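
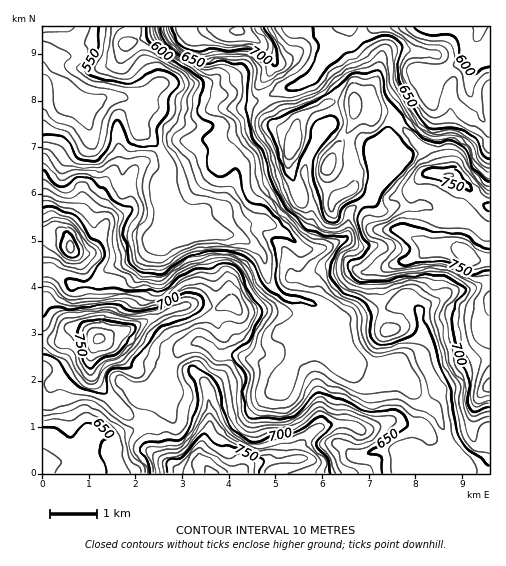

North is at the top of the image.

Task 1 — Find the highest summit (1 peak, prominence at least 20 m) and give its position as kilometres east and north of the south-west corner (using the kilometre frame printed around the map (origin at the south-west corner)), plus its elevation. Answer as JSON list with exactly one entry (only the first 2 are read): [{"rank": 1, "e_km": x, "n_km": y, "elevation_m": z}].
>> [{"rank": 1, "e_km": 1.21, "n_km": 2.89, "elevation_m": 782}]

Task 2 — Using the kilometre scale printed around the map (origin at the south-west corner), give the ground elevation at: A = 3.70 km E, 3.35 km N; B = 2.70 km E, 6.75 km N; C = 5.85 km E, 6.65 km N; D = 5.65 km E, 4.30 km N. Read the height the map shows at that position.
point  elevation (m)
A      685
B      555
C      705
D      625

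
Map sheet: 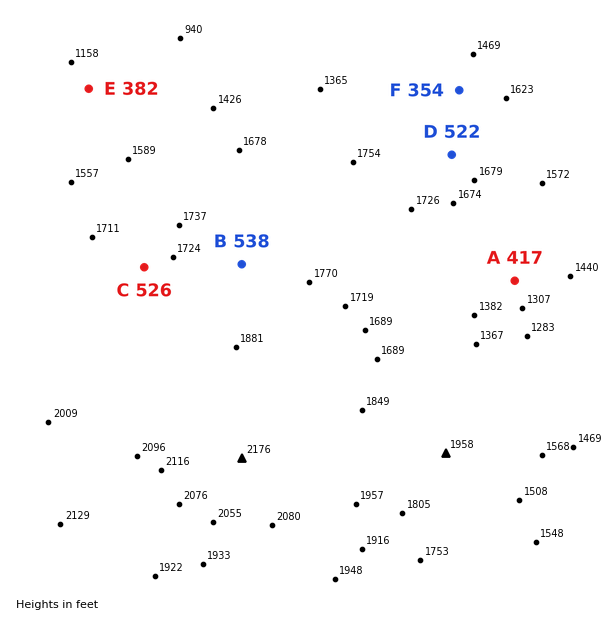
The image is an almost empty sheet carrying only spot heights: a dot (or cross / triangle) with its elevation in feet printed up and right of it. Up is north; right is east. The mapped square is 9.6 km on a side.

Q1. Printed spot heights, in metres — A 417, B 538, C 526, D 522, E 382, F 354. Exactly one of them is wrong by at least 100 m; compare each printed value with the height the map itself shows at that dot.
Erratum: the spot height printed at F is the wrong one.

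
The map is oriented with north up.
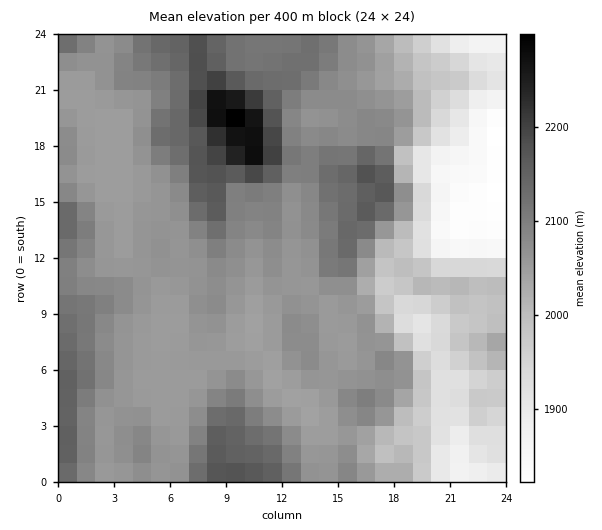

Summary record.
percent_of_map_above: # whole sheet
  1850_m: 96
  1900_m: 92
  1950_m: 86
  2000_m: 79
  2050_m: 68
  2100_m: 24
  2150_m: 8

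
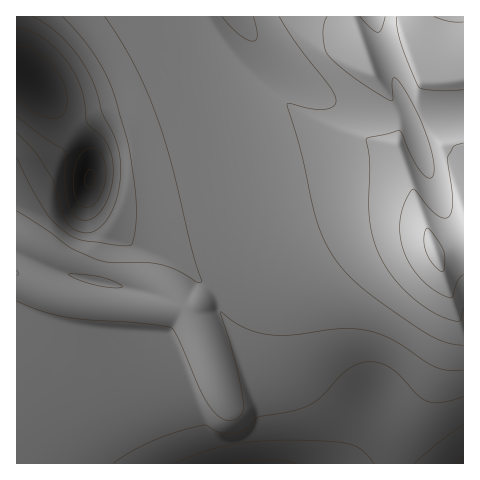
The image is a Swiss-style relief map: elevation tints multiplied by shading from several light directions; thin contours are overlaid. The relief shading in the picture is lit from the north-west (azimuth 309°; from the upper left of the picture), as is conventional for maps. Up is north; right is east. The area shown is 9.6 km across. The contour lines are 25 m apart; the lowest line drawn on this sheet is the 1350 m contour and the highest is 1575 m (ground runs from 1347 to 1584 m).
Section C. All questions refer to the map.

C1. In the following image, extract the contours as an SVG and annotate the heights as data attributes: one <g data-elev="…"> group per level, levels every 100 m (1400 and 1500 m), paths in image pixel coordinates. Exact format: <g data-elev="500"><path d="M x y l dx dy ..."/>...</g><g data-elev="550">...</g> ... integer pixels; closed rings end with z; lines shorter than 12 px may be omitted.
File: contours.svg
<g data-elev="1400"><path d="M230 463l35-3 16 1 15 2"/><path d="M17 28l12 3 13 7 13 10 11 12 9 14 6 14 3 13 3 22 16 15 6 10 4 18-1 20-6 17-10 13-6 3-6 1-6-1-4-5-5-8-3-13-2-42-21-14-26-21"/></g><g data-elev="1500"><path d="M279 17l19 29 32 41 6 11 0 5-2 3-9 3-12 0-22-5-4 0 14 48 15 65 13 32 9 14 12 14 34 28 49 32 15 6 15 2"/></g>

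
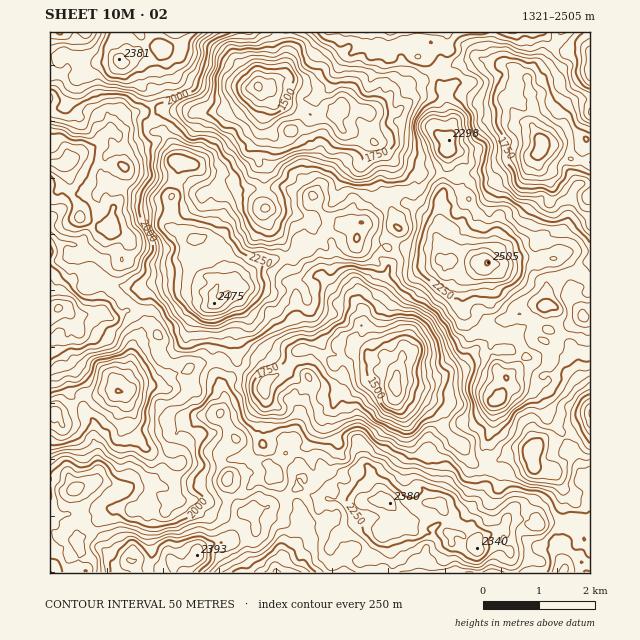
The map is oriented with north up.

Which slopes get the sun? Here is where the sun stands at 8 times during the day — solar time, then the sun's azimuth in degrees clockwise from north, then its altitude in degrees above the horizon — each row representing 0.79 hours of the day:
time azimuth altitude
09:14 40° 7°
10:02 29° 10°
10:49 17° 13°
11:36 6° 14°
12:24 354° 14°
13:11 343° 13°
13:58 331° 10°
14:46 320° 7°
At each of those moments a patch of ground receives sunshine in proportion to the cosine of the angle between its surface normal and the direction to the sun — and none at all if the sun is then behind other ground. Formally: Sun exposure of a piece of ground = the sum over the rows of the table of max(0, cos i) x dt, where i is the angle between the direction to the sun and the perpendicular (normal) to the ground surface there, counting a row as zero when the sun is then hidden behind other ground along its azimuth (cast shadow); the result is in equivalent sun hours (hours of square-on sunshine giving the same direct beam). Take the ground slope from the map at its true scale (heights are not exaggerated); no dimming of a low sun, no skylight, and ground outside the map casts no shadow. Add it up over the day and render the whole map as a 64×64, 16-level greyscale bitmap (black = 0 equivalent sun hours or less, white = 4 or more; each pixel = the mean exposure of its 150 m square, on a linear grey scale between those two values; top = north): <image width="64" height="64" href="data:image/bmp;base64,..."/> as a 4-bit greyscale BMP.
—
<image width="64" height="64" href="data:image/bmp;base64,Qk12CAAAAAAAAHYAAAAoAAAAQAAAAEAAAAABAAQAAAAAAAAIAAATCwAAEwsAABAAAAAAAAAAAAAAABEREQAiIiIAMzMzAERERABVVVUAZmZmAHd3dwCIiIgAmZmZAKqqqgC7u7sAzMzMAN3d3QDu7u4A////AGMzFUUgNUIhAAAAAAAAAAAAAAAAAAAAAAAAAAAAEhI3AhMjV2VVlWdBIgAAAAAAExMTURAAAAEQAAAAAjRkEEM0dzFoqaqJuXdRAAAAAAIEMiRCAAAAAAABEhFVQ0MREzNkesrM3c7d3aZDMRAAAUVkEAEAAAAAIzVlRWYQEiNFVBE4q7//////7bljIyAAM1UxASMhASIkSKhTQwAAEjNVQkq97/7f/u7buUNUECQ0V2IkdjRUInqonLZBMzI0RWVlY1i8qKu8y4d1ISM0QzECMxI0M1hRAlm5qFVnl3ZmQQE0RFI1U4qpd2V3ZDMyIxABAAAXhBE2eJy8lXyorMdBABABACJFRERDJauplyAjIzVDRXmXiIetp6zbmamoRkQhECMiJDEjEBEASbvJMUiXaKyZypaM7rvInN7/64UkeapTJZhlRlRVQxIzm7llR3aIdZyqmd/bzsuI3/7chBJWrsiKqImFWJdol2QzRUZ2aWNWirq97dyaqqdoiGVFZ7vd/LrLy7dmh1Wup4USiJZ53IaZze/sqoVkRWZCEBR63dut3LuphAAzE0RWZUJXh6qYre7LzHeYdiISMwAQA5v/7LuZq4UyEBV2UQOKd2ebuYaavd/qZolUMQEhABNDe67ciYZlUhEAFYhSJVNGZIy3NVrv7duYdBAyAAAAATeJd5m5Y1UyNEEBEkapd5q6mqub/Jq6vLlyAAIAEAAAJolBI1ZVRFUyQiAAKLy7vbpnaLzcuoh5ymUzEAAAAAE1diAAJENEM0ZWVEMmeKu6mGVpmrl3dFZ3eZUgAAAAEiRFAAAiIyI0Rnmtuqh2d1I1VUV3iGQiJFVVdjEAAAABMhEAAAAQASNndWacp2ZkIlZUVFaGQAABIjIiJGMQAAAAAAAAAAAAA1REM0R3ZRAmZVI0RXUgAAASMjRoeDIiEREAAAAAAAABERISM0MyABNlJGZUMQAAAAATRomVR0VCIQAAAAAAAAAQEhASIiEAABJnZjMQAAAAAAEkdkeEQiNBAAAAAAAAAAAAAAAAAQAAAVQgEQAAAAAAABFJrMgxERAAAAAAAAABIhAAAAABAAAAAAAAAAAAAAAAABO8lkZEIQAQAAAAAAIzIAAAAAAAAAAAAAAAAAAAAAAQASETmHQSEAEAAREAAjMyAAAAAAAAAAAAAAAAAAAAARAAEBRUESAAABIxEQABASIAAAAAAAAAAAAAAAAAAAABAAETNDETMAAAFDAAAAAAEQAAAAAQABAAAAAAAAAAAAEQACM1U4hTACAmQidBAAERAAAAABEBAAEAAAAAAAAAAAAAACNIl2VWh3rcp3UAABATMhAAAAIRARAAAAAAAAABAAAAADQSE5vu7cu4MQABETNGUREAETI0EAAAAAAAAAAAAAAAAAAlm4q4eWETQhNFVoZnQjNlMlMQAAAAAAAAAAAAAAAAAFVUepQyZ5l2VVVlR3V5h1MRIQAAAAABEAAAEAAAACEAJ3eKlkR4q5ZDRVm8uphUIQAAAAAAACNREREyEAEjMAABNpmpmGR2dVUzWKqZvKIRAAAAAAARBGVSIjQzRlUyEAA3JFV3hDWIdnRDJHjMrKdSAAAAABACVkeIeKvMl2dnYyKEE1moRVVCIxASWa7//HMyIhITIkRmVniL7qdnicuYiKvbaJp0IhEVVUeZqc3aeIcxNEM1i5dmiavO3cuGWbu7qr62VDEBETaczLiZqpd5h1ITUhR1eHhUabu6u6mZibs0aIMhMyNYqt3auniYeJl1RXZmZCE0iIyom8vKvP/qloMQMhIyNGZHnNyZqGWHYxF8y923ECaZl5l5mGjM7ru7qUASIEVkMyV4eKlkEBNDEUi6i6YiSYVWdXve3buZrJlnQjMgFWeGVWM2d2IAEyVEVompdEZ3iWZXeLzf/qy3UyZlVSM5qrvIEANWV2ZEitxlrv2YiYaKuph4msze/KghVDVUREWKh0EAAjNqqcuGq8rf/9zclnmnV3VmaJq4ustTIiMxESQzIQA1WKi5iJu97MvN3KqFMyASRmmFaHRb7hAAABAABGUjZ2aYmmas3M/+llnMl2RCAAJDZ3VVVml1AAAAAAACau3e2auqibzv/s7bicuHdTIRFEM0QhIkYRAAAAAAAAFqz/7ciYaZmaqrmcyniIdkI1R5mGYyEAAjIgAAAAAAAAXMzcu5iHZCFomXd2IiNFMSZ0e9p2QgAAIyAAAAAAADVol3m6lmZ1VUeYQSIRIUVDaaeJqXUwAAARAAAAAAAAE2ZVZ4eHdEaJZUQREQAkV6zNp2VVMQAAABECEAAAAAAAABATREQyEUUxAAAAAAI3vv7ut1YgAAARAkQgAAAAAAAAAAAjMQAAARAAAAAAAAGMyct0RBAAABASQQAAAAAAAAAAATEAAAAAMyAAAAAAACRFVTIhAAAAAAAAEAAAAAAAAAEjIAAAAAABEQAAAAABFFVSESAAAAARIAATIQAAAAAAEiMQAAAAAAAAAAAAAAAAWrnKcQAAAAAyEiQzAhAAEAAAIgAAAAAAAAAQAAAAAAA0aYQQAAAAAEVTIlZVREEUdBEjEAAAAAABAAAAAAEQASESEAAAAAAABFdouYarh2U1M0IAAAAAAAEAASASEhNmQiEAAAAAAANEXf3NmImXMQAjIAAAAAAAAAAAAQAQAlQhMQAAAAAAJ2asyayYVDFAAAAAAAAAAQAAAAAAAAAAAAEgAAAAAABZqa"/>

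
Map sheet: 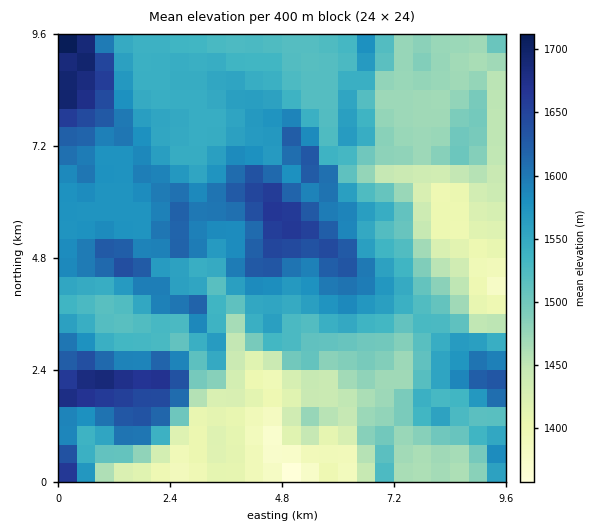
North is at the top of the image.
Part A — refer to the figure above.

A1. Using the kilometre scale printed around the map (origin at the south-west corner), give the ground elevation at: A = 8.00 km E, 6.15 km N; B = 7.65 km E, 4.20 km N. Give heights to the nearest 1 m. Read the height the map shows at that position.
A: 1407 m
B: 1526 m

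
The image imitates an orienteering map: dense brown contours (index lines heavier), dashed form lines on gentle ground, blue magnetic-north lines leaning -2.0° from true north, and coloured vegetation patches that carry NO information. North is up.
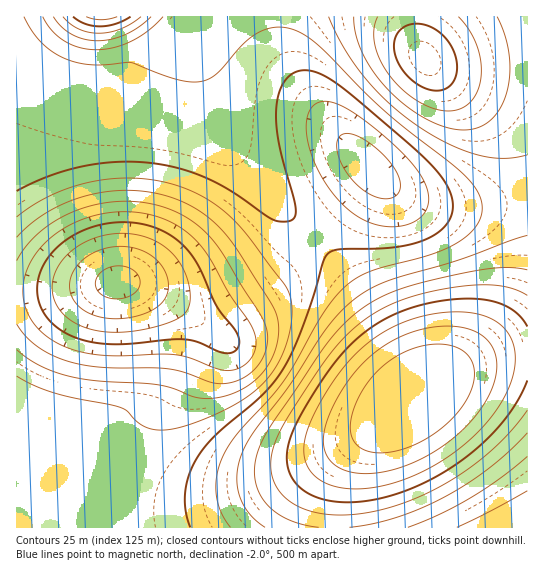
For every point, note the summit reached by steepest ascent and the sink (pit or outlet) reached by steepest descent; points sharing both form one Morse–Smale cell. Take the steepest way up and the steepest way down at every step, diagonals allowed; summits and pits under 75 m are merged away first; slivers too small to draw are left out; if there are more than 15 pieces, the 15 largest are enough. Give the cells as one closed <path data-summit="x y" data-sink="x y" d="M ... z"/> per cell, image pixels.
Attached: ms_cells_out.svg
<path data-summit="422 391" data-sink="118 282" d="M371 169l-3 10-16 20-75 77-66 45-6 0-8-4-44-26-24-8-19 0-40 6-54 4 1 235 511-1 0-325-13-1-40 6-33 0-16-3-29-12z"/><path data-summit="102 17" data-sink="118 282" d="M273 16l-257 1 1 275 40-1 53-8 19 0 24 8 44 26 8 4 6 0 66-45 75-77 16-20 3-10-44-48-35-47-15-31z"/><path data-summit="425 59" data-sink="118 282" d="M527 16l-253 0-1 11 7 24 27 44 37 46 41 42 18 13 18 7 21 4 33 0 53-6z"/>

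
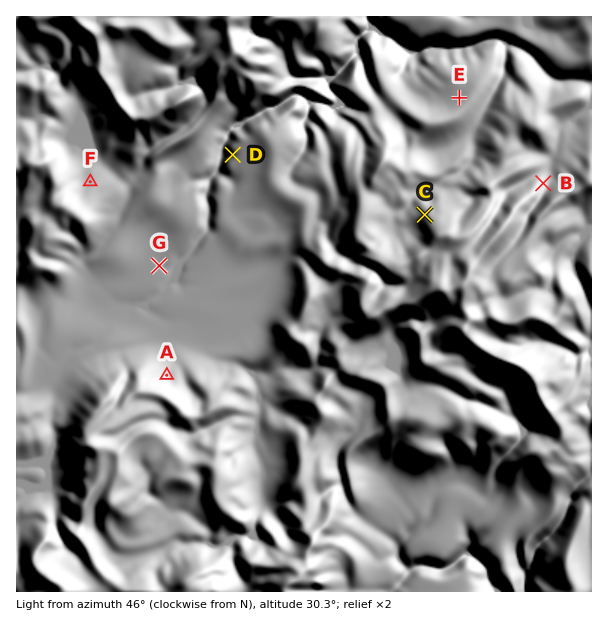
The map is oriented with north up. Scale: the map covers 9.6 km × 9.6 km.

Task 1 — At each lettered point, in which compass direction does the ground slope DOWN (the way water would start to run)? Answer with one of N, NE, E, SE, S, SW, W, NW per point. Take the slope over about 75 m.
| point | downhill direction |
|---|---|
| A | NE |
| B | NE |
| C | NW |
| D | W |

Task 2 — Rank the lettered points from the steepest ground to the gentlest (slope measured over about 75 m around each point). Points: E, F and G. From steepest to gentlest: E F G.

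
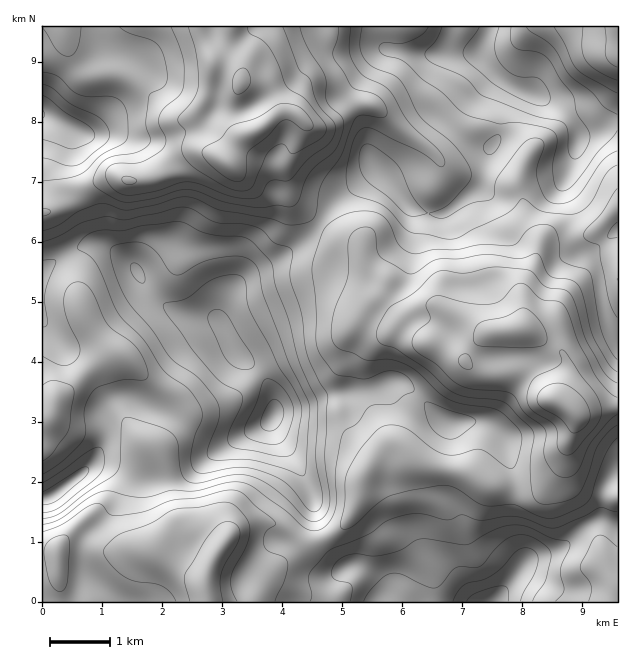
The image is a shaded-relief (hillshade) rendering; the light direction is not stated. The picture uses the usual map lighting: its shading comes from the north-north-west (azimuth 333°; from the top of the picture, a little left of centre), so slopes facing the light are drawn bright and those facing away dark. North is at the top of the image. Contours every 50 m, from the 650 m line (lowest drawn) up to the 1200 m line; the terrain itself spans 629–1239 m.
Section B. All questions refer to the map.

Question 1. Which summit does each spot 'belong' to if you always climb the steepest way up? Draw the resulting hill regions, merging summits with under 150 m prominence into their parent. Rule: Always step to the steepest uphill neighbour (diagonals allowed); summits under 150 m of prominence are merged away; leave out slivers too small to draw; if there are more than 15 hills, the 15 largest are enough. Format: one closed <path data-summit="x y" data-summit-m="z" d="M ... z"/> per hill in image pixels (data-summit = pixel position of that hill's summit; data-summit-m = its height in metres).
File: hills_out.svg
<path data-summit="557 402" data-summit-m="1239" d="M514 86l-12 19-2 27-11 18-6 33-7 8-33 23-24-2-7-3-25-31-10-8-40 30-22 29-17 16-21 15-29 14-22 23-6 12-2 11-4-19-6-13-19-29-11-8-8 0-9 5-24 16-3-7-18-14-16-7-8 0-18 6-27 16-5 5 0 227 13-4 39-30 19 2 30 13 18 0 26-7 45-30 28-14 11-9 7 17 16 21 14 26 6 16 4 29 9 19 16 19 16 2 12 6 10 8 3 10-5 10 238 0 1-479-13 2-10 6-12 3-5 4-5-15-11-13-14-9z"/><path data-summit="229 163" data-summit-m="1193" d="M380 26l-337 0-1 244 23-16 27-10 8 0 16 7 11 7 10 14 24-16 9-5 8 0 11 8 19 29 6 13 4 19 2-11 6-12 22-23 29-14 21-15 17-16 22-29 40-30 10 8 15 21 13 11 12 4 16 0 11-6 13-12 9-5 7-8 6-33 11-18 1-23 12-22-13-9-12-12-9-13-33-1-10 2-12 0-35-4-7-8z"/><path data-summit="206 591" data-summit-m="1145" d="M271 419l-11 9-28 14-45 30-26 7-18 0-30-13-19-2-39 30-12 4-1 103 335 1 7-10-3-10-10-8-12-6-16-2-16-19-9-19-4-29-6-16-14-26-16-21z"/><path data-summit="617 27" data-summit-m="972" d="M617 26l-127 0-8 19-2 10 20 23 18 11 12 3 18 9 14 9 11 13 5 15 5-4 35-13z"/>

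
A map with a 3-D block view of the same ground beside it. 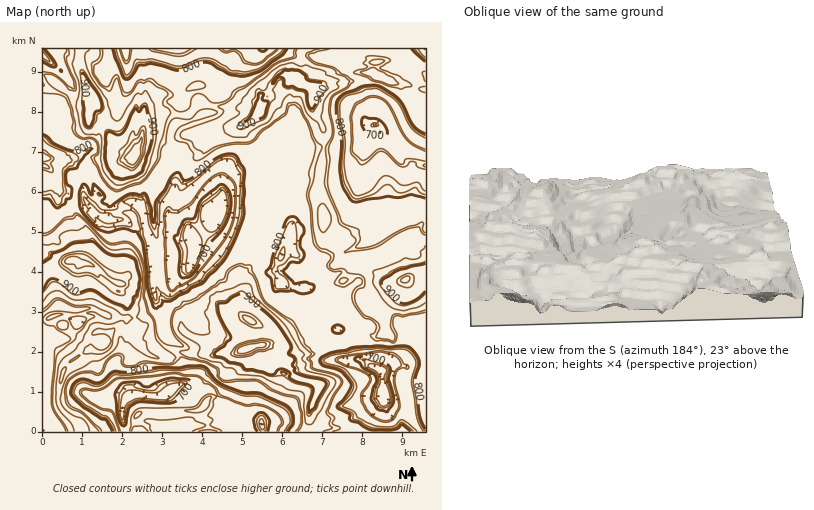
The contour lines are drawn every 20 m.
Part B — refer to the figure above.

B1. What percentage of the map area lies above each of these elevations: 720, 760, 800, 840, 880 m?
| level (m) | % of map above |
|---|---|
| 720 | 88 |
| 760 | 77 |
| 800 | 69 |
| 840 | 34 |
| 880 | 11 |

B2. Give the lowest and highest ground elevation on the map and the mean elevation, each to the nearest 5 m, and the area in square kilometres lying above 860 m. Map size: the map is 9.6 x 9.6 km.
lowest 650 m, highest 965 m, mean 810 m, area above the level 18.4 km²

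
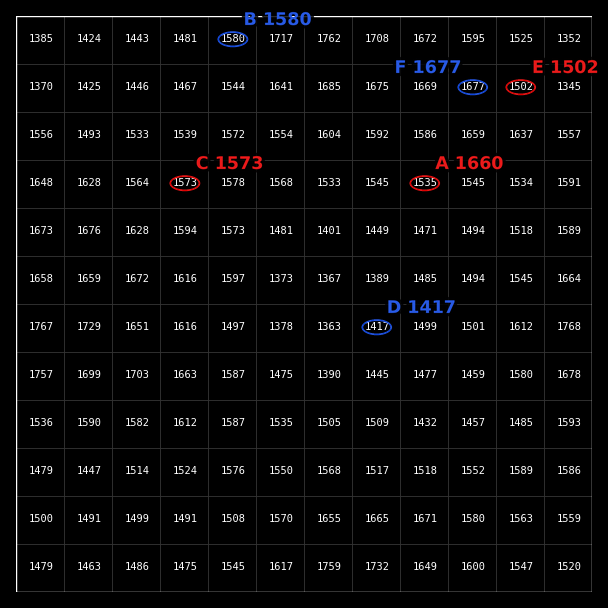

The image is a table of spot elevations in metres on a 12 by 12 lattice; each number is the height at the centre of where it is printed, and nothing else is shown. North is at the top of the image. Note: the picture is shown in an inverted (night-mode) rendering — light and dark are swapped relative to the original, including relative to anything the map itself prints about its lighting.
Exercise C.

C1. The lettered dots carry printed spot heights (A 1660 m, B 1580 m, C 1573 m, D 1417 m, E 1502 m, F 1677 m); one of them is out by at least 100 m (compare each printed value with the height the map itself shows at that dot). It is A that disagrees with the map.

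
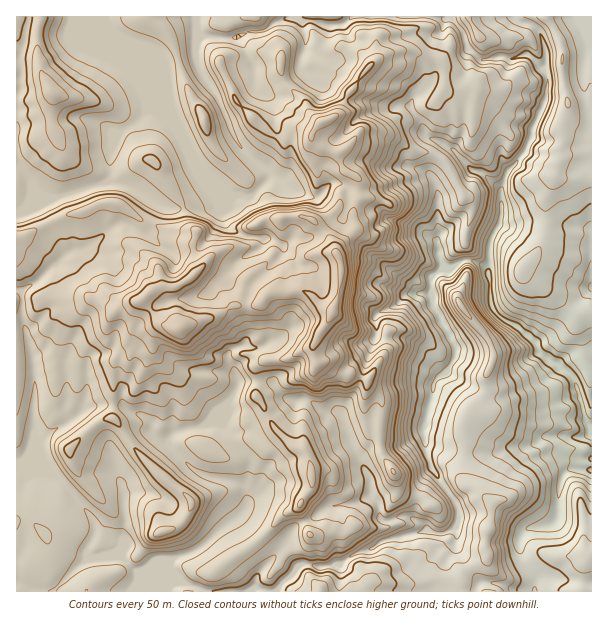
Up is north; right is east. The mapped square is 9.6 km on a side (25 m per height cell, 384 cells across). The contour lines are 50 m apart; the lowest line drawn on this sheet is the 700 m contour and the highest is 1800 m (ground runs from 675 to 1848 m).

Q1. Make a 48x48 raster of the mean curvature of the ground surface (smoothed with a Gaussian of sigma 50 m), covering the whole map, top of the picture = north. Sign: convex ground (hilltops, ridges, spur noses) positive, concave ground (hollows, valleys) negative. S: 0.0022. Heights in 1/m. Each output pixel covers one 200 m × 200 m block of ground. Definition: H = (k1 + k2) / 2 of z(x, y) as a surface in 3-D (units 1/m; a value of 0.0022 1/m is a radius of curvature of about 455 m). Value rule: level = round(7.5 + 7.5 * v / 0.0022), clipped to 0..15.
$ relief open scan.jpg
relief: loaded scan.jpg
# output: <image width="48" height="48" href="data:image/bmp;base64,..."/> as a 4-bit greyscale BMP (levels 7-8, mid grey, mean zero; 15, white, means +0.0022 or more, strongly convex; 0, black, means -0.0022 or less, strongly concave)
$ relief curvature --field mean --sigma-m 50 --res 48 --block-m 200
<image width="48" height="48" href="data:image/bmp;base64,Qk32BAAAAAAAAHYAAAAoAAAAMAAAADAAAAABAAQAAAAAAIAEAAATCwAAEwsAABAAAAAAAAAAAAAAABEREQAiIiIAMzMzAERERABVVVUAZmZmAHd3dwCIiIgAmZmZAKqqqgC7u7sAzMzMAN3d3QDu7u4A////AGZ1ipdmd3cxQ1JESa95mYiId3lFVmaImHiISKvHZ3W82qduQuaFmqd3iJpbyGZVeHiJdFVnhFaZm5hXsBEAyrl3d4eedGiZm3iIhYd1hUMjeKuGib15AHmqmUaug3u6mneIiGhTr9p0R3i3NvucpwAGdUacYmh1iYiIiVZ2e862VWaNQamY/a20Gga/gyMzaoiIhkqVmmbnVlZp7SNpmEUVvzN6hmdym3h4cqxlmEX7d3VmX6M2RU+o7QiqzplyyXh4KdhlVI64mXZlZ/eJknmXsGypm7ph53dzfXZVa/hDNGdmV+fHcn/UQNqHd6qSpXdk6WZVvoUnmad3adm3Q7+oC6h3iHiGRXdK6HZK91OLqXamedZXRvZ3KXhlZnhni5ZL23NudEi6h3l3urZkaNZEOJmHZ2WHZ6RzXLW5RnVVdnZ8iKZ0eehSOamImHeHs6SYQ67mVXeXd3eaeKVkmMlVOKqJmXeIdKSYhTVUWJeXVljIZFMyp7t2F5uYqXd5l6OZd2l6iWiWdj62MUk1TKuHKImImIiZGqOZd1l2p1qKuRZiq+qef3VVNmWqiXacDaOYd2mIp6dUVSyVJPyIm7dVc0mvdZpgXKOYZ1iZelN5gqnd56rKcfpVbBVetTMFqoR4aHhoaTrHY0RESvlVEK2UjARfzKGrd2aXdYtJeL+5aXSFRJ911HqslRbvlQV4qDeYhmxYS7zc2HZXcjvekK3IgG33AHeHqTx4iWqpl2pnmrrYRIr5QQK3Ir9wWoiYmjyYe6md6EMTSJbZqMbaTPUkBvpAmqmpeDOXeItFjM+kVoZ6i4StUUZJHq+ArKmXY6hHdndFiHP8Vopnh2WfZKR2Ax9wnah4hZl0eHdnboCOpUenhnWudgm50iAgq6mHloeHZnd4piWV3chbKav7Ut/oUe/AqZqIhbl3eGaZZXioWFIDdjW4jbQzM49gl4mYhny4eHZVirv/Up/alatEyIchcz6UBWmWZTN83Jd8xyNSNCbP//iXpyqXdafICIiHh3dTWd76M1mHZ2NEIzG4qs/KY63YCXmHhodmQiRDRqp2d3dnUmN1iXR5U6zoDJiYh3Z4h3Z3eahnZpt1VJpK64mGJ/ViLMq5iViKqoZ5q6Zmarc2ZMaJdCEkTNBNUIqZZmiZqGZpu4Zly1Nml6q7eJds3AjJWQmZh2qJmGZoeHZY1ieJl+hKyJmmMFuXbwWJd0iaqGZmd3ZOo0rIh8lx67tSWpe3iiPahliIMzaHZ3VfkG+1hq/7JVakmpenibCrpleZibuXd3WvUflVeLOrdCIouIeXiJE9tUfNu6h3d3X3CdNVbHEumJlkioeYmHcOhjjZd3d3d2jCLmZ3tTZG5nd2aXe4irwPVzu4ZnZ3d2pwvFZpsoh0r4mmaJi8muEfVzylVmd3d2xE65WK04d1bNiHmpUAABYvZjyEV3d3dotGqWmqx2mqhoiqeNDdzIo/Zmp0d3d2eLlVRBEbuKl22+qHZND6m8CrZni3Z3eJqodWqruwIjAwQUI2gQyFYjjVVw=="/>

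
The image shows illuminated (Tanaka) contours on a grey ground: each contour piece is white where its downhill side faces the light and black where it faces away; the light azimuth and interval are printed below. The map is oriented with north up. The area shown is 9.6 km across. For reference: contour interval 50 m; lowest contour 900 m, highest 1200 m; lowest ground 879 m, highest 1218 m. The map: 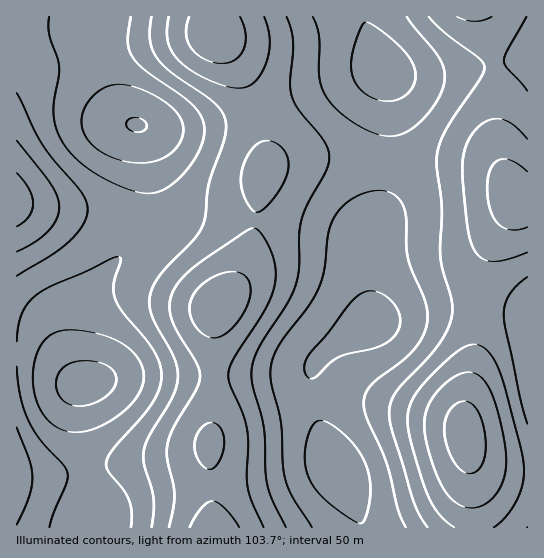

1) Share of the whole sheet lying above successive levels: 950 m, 93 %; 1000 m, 79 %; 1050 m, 58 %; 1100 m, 34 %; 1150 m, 10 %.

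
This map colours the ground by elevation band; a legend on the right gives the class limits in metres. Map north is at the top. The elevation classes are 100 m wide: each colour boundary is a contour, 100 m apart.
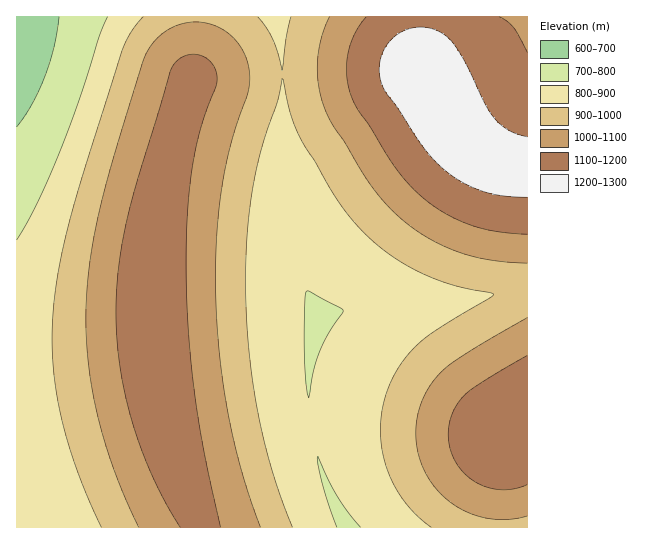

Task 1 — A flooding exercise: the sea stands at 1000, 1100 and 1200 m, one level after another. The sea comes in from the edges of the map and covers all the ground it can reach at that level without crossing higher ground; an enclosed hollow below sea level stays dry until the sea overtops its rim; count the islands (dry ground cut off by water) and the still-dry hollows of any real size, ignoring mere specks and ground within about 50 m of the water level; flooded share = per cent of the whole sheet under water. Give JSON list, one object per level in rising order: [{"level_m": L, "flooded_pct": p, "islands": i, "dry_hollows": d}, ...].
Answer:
[{"level_m": 1000, "flooded_pct": 54, "islands": 0, "dry_hollows": 0}, {"level_m": 1100, "flooded_pct": 74, "islands": 0, "dry_hollows": 0}, {"level_m": 1200, "flooded_pct": 95, "islands": 0, "dry_hollows": 0}]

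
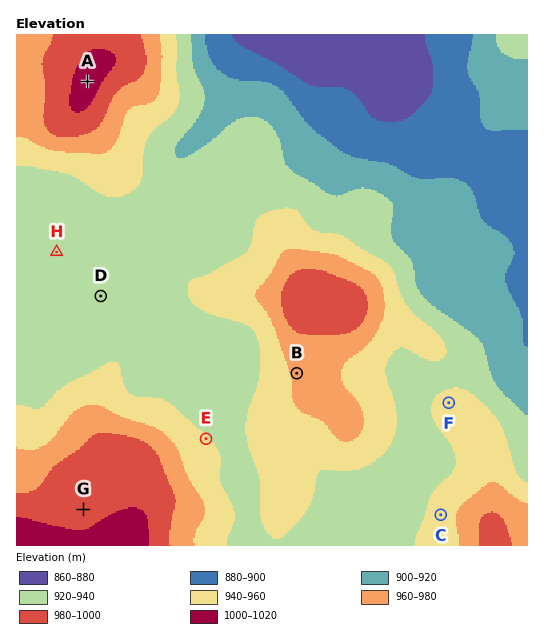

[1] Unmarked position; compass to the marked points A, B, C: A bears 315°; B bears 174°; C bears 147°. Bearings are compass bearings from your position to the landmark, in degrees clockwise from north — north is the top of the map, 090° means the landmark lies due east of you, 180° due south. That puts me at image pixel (287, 280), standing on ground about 980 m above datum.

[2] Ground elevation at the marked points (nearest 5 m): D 935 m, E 940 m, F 945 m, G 1000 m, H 935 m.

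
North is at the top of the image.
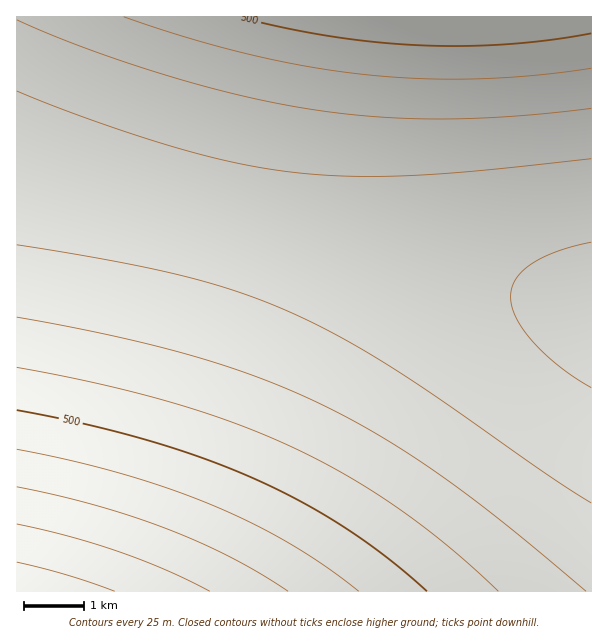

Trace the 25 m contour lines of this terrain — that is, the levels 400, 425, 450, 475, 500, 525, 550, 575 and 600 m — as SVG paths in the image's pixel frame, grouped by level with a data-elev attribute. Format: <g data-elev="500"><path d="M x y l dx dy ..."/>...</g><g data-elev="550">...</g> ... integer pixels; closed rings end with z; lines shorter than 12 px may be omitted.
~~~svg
<g data-elev="400"><path d="M591 388l-31-21-27-25-17-24-4-10-1-11 1-9 4-9 6-7 9-8 26-12 34-10"/></g><g data-elev="425"><path d="M591 503l-42-27-106-75-50-33-52-31-48-24-54-21-57-16-71-15-94-16"/><path d="M17 91l73 29 83 27 63 16 55 9 57 4 63 0 71-6 109-11"/></g><g data-elev="450"><path d="M586 591l-81-67-64-48-60-39-60-33-63-27-67-22-80-20-94-18"/><path d="M17 20l67 28 81 27 75 20 71 14 64 8 66 2 72-3 78-8"/></g><g data-elev="475"><path d="M498 591l-48-43-51-39-52-33-56-29-58-25-63-20-74-19-79-16"/><path d="M124 17l61 20 61 17 59 12 57 8 55 4 57 1 59-3 58-8"/></g><g data-elev="500"><path d="M427 591l-40-33-42-30-45-27-48-23-51-20-57-19-61-16-66-13"/><path d="M238 17l46 11 45 8 45 6 43 3 45 1 44-2 43-4 42-7"/></g><g data-elev="525"><path d="M359 591l-33-24-36-23-38-21-40-18-44-17-48-15-51-13-52-11"/></g><g data-elev="550"><path d="M288 591l-57-33-64-29-72-24-78-18"/></g><g data-elev="575"><path d="M210 591l-43-21-47-18-51-16-52-12"/></g><g data-elev="600"><path d="M115 591l-49-16-49-13"/></g>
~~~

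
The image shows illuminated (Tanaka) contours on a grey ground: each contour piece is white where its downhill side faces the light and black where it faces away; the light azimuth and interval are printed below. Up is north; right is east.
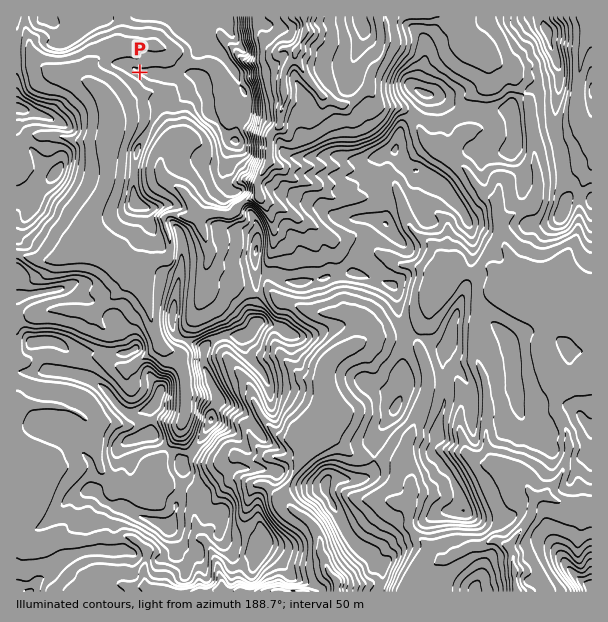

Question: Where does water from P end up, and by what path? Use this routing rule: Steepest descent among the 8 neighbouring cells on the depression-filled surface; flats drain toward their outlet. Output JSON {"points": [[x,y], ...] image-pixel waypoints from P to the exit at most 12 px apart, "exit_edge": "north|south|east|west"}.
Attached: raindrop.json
{"points": [[140, 72], [128, 84], [116, 96], [108, 107], [108, 119], [108, 131], [108, 143], [108, 155], [108, 167], [108, 179], [104, 191], [96, 203], [90, 215], [87, 227], [93, 237], [105, 249], [117, 261], [129, 263], [141, 261], [153, 257], [165, 257], [170, 245], [168, 233], [164, 221], [173, 215], [185, 216], [197, 213], [209, 213], [221, 213], [233, 210], [245, 201], [257, 198], [258, 188], [261, 176], [267, 164], [269, 152], [270, 140], [276, 128], [281, 116], [284, 104], [284, 92], [284, 80], [287, 68], [296, 56], [300, 44], [305, 32], [305, 20], [305, 17]], "exit_edge": "north"}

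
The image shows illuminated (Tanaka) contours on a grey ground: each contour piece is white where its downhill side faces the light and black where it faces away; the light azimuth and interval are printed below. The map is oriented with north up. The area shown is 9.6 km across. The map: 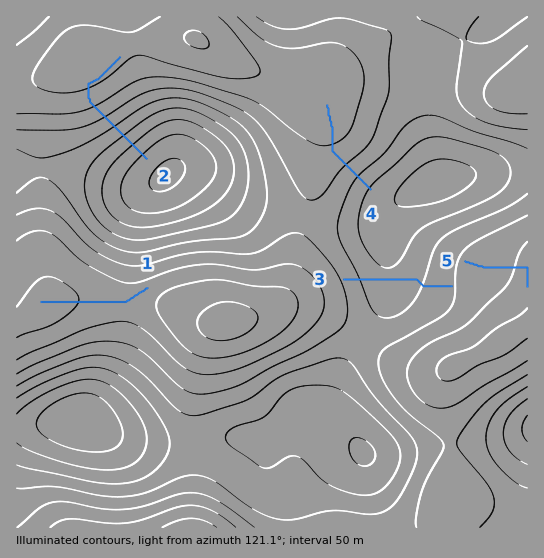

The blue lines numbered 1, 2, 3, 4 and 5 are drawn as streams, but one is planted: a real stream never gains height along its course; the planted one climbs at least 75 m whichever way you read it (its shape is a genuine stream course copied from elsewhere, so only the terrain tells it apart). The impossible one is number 3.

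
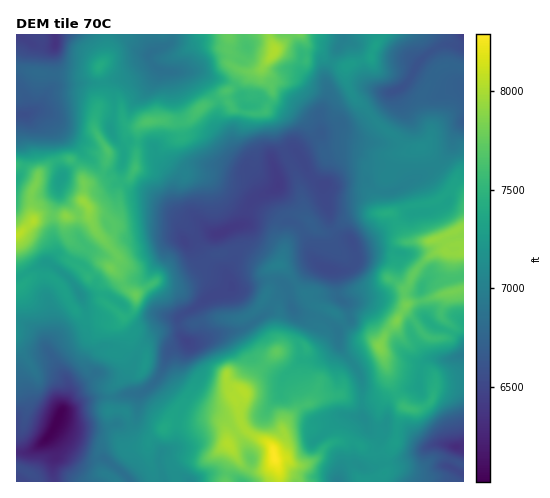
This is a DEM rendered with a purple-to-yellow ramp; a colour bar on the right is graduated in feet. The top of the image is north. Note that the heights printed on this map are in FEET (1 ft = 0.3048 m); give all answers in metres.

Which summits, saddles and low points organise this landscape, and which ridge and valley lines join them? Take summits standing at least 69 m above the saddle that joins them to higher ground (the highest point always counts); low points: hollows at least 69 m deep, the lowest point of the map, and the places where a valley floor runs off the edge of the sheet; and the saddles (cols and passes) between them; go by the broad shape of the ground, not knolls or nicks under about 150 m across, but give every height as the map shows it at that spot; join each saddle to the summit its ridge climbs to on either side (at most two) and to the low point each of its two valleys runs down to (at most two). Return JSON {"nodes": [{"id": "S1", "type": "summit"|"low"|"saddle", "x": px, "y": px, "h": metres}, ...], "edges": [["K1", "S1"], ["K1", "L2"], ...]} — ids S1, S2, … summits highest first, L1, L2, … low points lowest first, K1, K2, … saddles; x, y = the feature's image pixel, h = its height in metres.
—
{"nodes": [
{"id": "S1", "type": "summit", "x": 274, "y": 458, "h": 2526},
{"id": "S2", "type": "summit", "x": 17, "y": 235, "h": 2457},
{"id": "S3", "type": "summit", "x": 274, "y": 51, "h": 2444},
{"id": "S4", "type": "summit", "x": 463, "y": 253, "h": 2418},
{"id": "L1", "type": "low", "x": 57, "y": 420, "h": 1834},
{"id": "L2", "type": "low", "x": 456, "y": 448, "h": 1921},
{"id": "L3", "type": "low", "x": 55, "y": 43, "h": 1937},
{"id": "L4", "type": "low", "x": 220, "y": 233, "h": 1948},
{"id": "L5", "type": "low", "x": 463, "y": 35, "h": 1962},
{"id": "L6", "type": "low", "x": 148, "y": 54, "h": 2087},
{"id": "K1", "type": "saddle", "x": 242, "y": 98, "h": 2283},
{"id": "K2", "type": "saddle", "x": 24, "y": 166, "h": 2277},
{"id": "K3", "type": "saddle", "x": 57, "y": 161, "h": 2271},
{"id": "K4", "type": "saddle", "x": 137, "y": 142, "h": 2263},
{"id": "K5", "type": "saddle", "x": 378, "y": 453, "h": 2197},
{"id": "K6", "type": "saddle", "x": 362, "y": 401, "h": 2187},
{"id": "K7", "type": "saddle", "x": 374, "y": 117, "h": 2151},
{"id": "K8", "type": "saddle", "x": 110, "y": 397, "h": 2119}],
"edges": [["K1", "S3"], ["K1", "L4"], ["K1", "L6"], ["K2", "S2"], ["K2", "L1"], ["K2", "L3"], ["K3", "S2"], ["K3", "L1"], ["K3", "L3"], ["K4", "S2"], ["K4", "S3"], ["K4", "L3"], ["K4", "L4"], ["K5", "S1"], ["K5", "S4"], ["K5", "L1"], ["K5", "L2"], ["K6", "S1"], ["K6", "S4"], ["K6", "L1"], ["K6", "L4"], ["K7", "S3"], ["K7", "L4"], ["K7", "L5"], ["K8", "S1"], ["K8", "S2"], ["K8", "L1"], ["K8", "L4"]]}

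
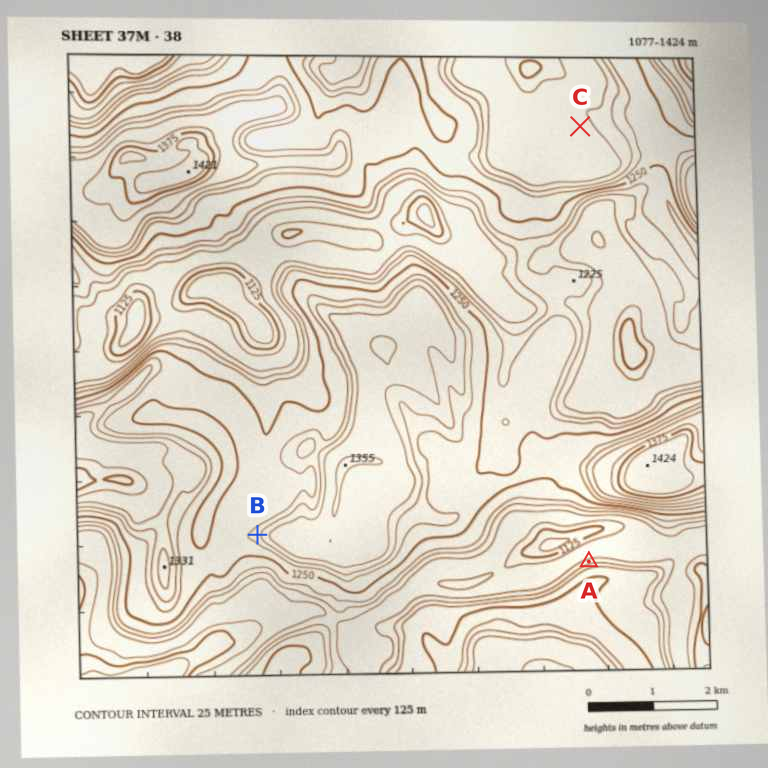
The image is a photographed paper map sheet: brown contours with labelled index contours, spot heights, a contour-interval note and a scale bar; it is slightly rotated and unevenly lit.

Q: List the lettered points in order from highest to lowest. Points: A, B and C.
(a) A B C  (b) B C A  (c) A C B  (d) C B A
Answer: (d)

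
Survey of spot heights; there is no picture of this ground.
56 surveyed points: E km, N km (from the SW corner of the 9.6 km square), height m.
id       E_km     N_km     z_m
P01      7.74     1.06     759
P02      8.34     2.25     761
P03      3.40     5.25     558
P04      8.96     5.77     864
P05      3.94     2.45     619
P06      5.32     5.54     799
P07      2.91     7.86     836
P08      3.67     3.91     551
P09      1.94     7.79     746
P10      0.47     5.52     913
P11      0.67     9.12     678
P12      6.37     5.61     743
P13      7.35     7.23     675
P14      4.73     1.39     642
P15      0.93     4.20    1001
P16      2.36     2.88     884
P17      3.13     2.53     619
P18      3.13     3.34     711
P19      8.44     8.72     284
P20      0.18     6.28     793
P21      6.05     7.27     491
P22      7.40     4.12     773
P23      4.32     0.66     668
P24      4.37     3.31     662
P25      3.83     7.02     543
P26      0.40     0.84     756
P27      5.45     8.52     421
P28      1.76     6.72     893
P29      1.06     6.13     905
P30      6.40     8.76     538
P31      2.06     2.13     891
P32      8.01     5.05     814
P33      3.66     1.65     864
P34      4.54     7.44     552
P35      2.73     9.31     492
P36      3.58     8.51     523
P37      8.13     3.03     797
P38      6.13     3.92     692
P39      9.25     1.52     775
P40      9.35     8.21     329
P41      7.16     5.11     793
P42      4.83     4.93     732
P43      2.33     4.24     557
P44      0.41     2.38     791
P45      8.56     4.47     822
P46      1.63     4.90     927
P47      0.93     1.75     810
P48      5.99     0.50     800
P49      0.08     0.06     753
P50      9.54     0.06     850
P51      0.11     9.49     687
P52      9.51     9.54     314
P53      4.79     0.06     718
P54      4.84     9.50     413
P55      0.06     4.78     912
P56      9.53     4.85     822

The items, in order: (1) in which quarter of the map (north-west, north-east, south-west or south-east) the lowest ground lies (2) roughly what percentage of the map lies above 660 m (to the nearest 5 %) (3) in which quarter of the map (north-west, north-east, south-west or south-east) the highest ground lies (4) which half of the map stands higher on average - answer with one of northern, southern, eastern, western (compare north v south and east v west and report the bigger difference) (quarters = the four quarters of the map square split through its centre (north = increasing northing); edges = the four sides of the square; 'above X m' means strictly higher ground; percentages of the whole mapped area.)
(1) The lowest ground is in the north-east quarter.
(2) Ground above 660 m makes up about 65 % of the sheet.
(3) Look to the south-west quarter for the highest ground.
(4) The southern half stands higher on average than the northern half.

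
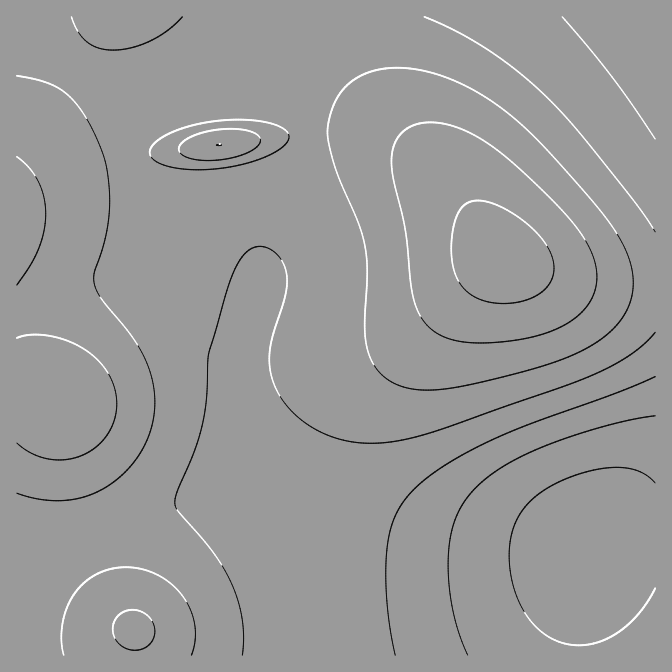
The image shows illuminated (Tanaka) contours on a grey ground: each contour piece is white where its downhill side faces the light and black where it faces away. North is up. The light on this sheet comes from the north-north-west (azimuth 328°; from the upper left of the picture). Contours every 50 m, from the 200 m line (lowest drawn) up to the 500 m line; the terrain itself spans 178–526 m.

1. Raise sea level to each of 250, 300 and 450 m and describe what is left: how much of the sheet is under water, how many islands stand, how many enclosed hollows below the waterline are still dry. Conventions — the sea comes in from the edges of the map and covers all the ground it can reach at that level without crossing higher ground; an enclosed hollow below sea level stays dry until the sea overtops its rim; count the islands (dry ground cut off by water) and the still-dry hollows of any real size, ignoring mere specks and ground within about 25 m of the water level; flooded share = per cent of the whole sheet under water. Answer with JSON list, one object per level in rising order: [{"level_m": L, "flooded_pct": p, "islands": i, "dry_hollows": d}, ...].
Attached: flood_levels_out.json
[{"level_m": 250, "flooded_pct": 10, "islands": 0, "dry_hollows": 0}, {"level_m": 300, "flooded_pct": 16, "islands": 0, "dry_hollows": 0}, {"level_m": 450, "flooded_pct": 88, "islands": 2, "dry_hollows": 0}]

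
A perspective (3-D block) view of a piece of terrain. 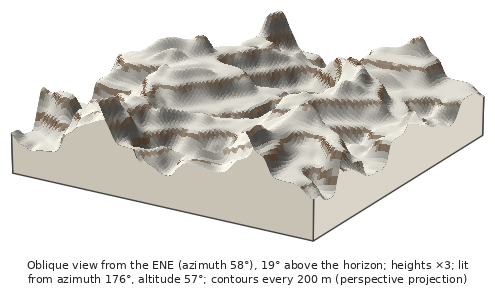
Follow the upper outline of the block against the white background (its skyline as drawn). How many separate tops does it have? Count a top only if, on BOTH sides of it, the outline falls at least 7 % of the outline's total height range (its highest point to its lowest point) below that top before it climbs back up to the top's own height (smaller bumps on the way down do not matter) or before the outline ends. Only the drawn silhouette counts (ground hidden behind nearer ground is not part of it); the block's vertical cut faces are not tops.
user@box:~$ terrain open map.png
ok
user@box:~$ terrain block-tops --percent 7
4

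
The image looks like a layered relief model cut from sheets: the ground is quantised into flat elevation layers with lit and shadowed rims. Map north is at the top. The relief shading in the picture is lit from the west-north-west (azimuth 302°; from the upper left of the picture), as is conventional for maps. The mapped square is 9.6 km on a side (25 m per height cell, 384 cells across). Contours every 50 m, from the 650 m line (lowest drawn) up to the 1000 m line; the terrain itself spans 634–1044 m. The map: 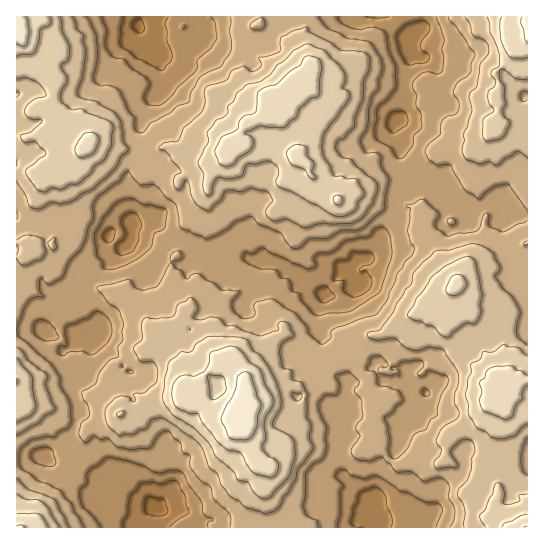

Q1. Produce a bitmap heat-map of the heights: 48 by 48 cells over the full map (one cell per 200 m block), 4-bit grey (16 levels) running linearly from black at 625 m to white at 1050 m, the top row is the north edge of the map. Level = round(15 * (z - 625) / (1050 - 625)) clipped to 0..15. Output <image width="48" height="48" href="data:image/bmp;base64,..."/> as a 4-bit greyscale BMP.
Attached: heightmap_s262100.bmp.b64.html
<image width="48" height="48" href="data:image/bmp;base64,Qk32BAAAAAAAAHYAAAAoAAAAMAAAADAAAAABAAQAAAAAAIAEAAATCwAAEwsAABAAAAAAAAAAAAAAABEREQAiIiIAMzMzAERERABVVVUAZmZmAHd3dwCIiIgAmZmZAKqqqgC7u7sAzMzMAN3d3QDu7u4A////ANzKh2VDIhIjRFV4iHd3ZUMiIzM0Z5qrzbu5hlRDMhESNFZ4iId2ZkMiIzM0V5qqq6qYdURDMhESNWeImZd2VUMiI0RFaJmqqph3ZUQzMiIjRmiZqph2VUQyNFVVaJmqmYdlVUQzMzMzVnmau7l2VURERVZmZ4mamWZVVVQzREVFZ4mrzLqGVUVVVmd4iImZmGREVVVEVVZWaJq8zLqXZVZmZneIiImZmGVFVmVWZmVWeKvMy7qYdmZ3dmd4iIiZmHZmZmZoh3Znir3e27qYdlZndlZ4mImqqZh3ZmeJmId5q83u25mYdlZnZVZniZqruqmIdmeKmYiavN3u26mIZVVnZVVmeKu8u7qYdmeJmIm8zM3u7KmIZVVndmVWeKvMy7qXZmd4iIm93Lze3KiIdmZ3dmVGeKvMy7qHZmZ3d4m8zLve26iHd2Z3ZmVVaKvMzLmHZlZ3Z3iru8zdy5h3dmZmZmZmeKvMy6h2VVVmeIiqu83cuod3d3dmZmZneZq7u4dlRERWeJiaq7zLqYd3Z3d3d3h3iZmqqnVURDNGeJmZmqq6mIh3ZneIiImZmZmZmGVERDNFeJmYiZmYiIh2ZneIiZqqqZmZh2VFVURGeIiIiIh2d4h1VVZneZqquqmZl2VWZVVWd3d4iHdmZ3ZURERWeJqru7qZiHZmZmVnd3d4h3ZmZmVUMzM1Z5qru7qZh3dmZmZndmd3d3ZmVVVDMzIjV4mrzLqYd3dmZVVWZlZmZmVlVVREQyIjRniavLqId4h3ZVVEVVZmZVVVREREQyIzRXiZq6mId4iHdlVDNFVmZVVUREVVRDMzRWeImamIeIiId2QzI0VmZlVVVVZmVUQzRWZ3eIh3iIiId2QzI0VWZmZVVWZ3dmVURWd3Zmd3d3d3d3UzIkRWd3dmZ3eIiIh1VWd2ZlZmZnd3d3ZDM0RXeId3eIiZmqqHZmd2ZlZlVniIiHZURFVniYh3eImaq7qYZmZmVWZlZompmYdlVVZ4iZiIiJmqu7uodVVmZmZmZ5qqqph2ZneIiqmZiaq7uqqYdlVWZnd2Z5q7uqmXZ3eImqu6mau8upmHZlVWZnd3d4mru7qYd3iImrzLqqvMuYh3ZVVnd4iId5mqq8uph3iImrzMu7vLqYdmVEVneJmZiKqrq8ypd3iImazMu7u7qYdlQ0VmeImqmZqqqru5dmd4iaq8u7u6qZh1MjRWd4mqmZqqqqqYdmZ3iZq8zMy6qph1MjRWZ4mqmZqqqZiHZVVmeJmrvMzLu6l1QzRVVomqmImqmId3ZUNFaImqvMzMu6mGVERVZomqmJmrqHZmVUNFZ4iaq8zMuqmHVEVVVniqmaq7qXZVVUM0RneIibzMu6mHZURVVmiqqruqqYZVQzIzRWZ4iKq8upmXZDM0VWiau8u7qYZUMiIzRFZ3iImruYiHVCI0VWeKzNy7qYZDIiIzQ0Vnh4mZmHdmUyI0VXib3e27qIZDIRI0Q0V3iIiIdmVVQyI0Vois3e3LmHVDIRI0REV4iHd3ZUMzMzM0Z4mszQ=="/>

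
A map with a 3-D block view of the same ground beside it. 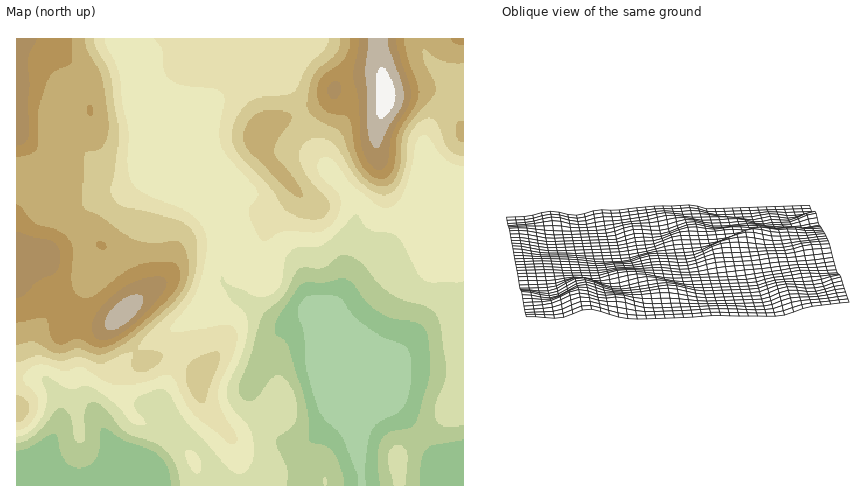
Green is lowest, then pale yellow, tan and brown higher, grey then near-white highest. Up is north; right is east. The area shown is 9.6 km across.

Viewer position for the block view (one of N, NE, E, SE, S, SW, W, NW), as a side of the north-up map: N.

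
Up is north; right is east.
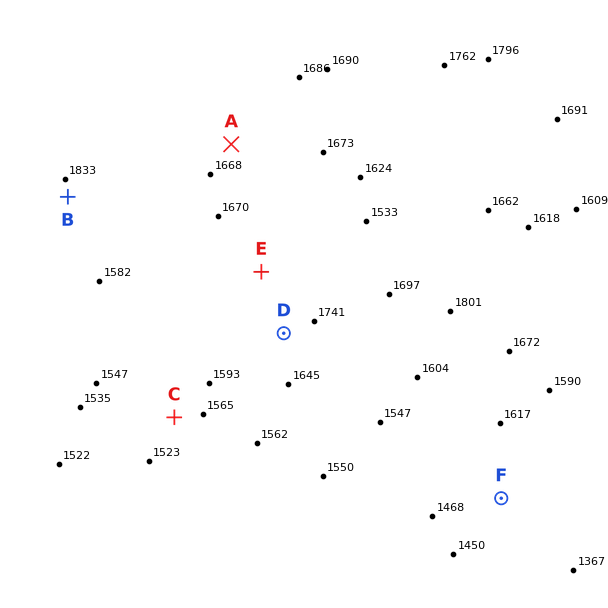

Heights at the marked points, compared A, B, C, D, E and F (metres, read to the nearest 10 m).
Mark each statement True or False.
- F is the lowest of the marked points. True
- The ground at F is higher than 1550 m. False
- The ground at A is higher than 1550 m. True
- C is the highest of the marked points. False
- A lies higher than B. False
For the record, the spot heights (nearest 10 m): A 1680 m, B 1810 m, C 1550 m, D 1710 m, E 1700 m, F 1470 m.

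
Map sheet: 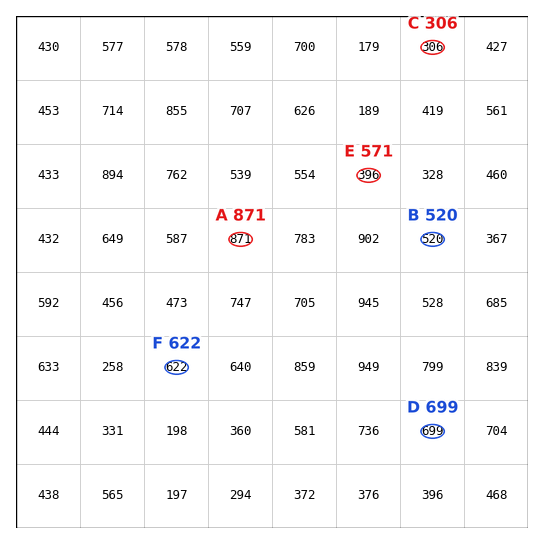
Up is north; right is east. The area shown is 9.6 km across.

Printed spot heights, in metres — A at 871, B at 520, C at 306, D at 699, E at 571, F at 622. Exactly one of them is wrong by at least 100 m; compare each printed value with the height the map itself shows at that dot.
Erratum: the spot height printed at E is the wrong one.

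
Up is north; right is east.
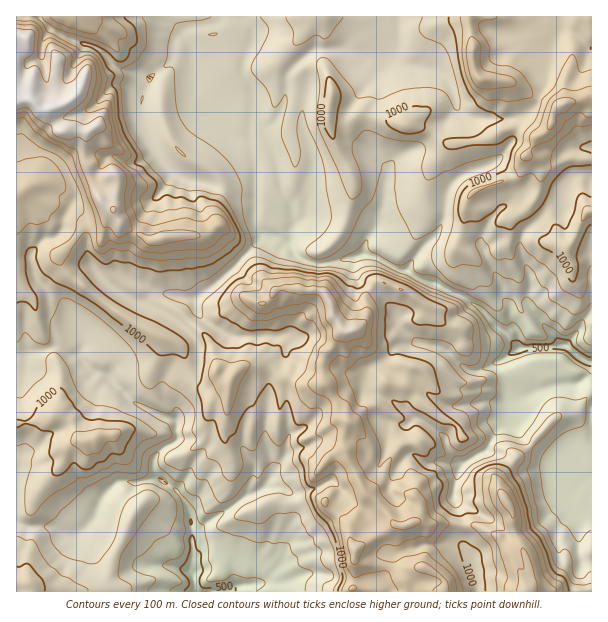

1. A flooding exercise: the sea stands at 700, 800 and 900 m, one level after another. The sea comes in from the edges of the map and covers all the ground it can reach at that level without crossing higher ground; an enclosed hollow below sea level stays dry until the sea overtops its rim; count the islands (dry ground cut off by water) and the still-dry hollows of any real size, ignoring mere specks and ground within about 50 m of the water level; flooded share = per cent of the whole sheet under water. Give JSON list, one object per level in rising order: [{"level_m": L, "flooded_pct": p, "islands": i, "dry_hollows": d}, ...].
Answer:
[{"level_m": 700, "flooded_pct": 8, "islands": 0, "dry_hollows": 0}, {"level_m": 800, "flooded_pct": 23, "islands": 0, "dry_hollows": 0}, {"level_m": 900, "flooded_pct": 44, "islands": 0, "dry_hollows": 0}]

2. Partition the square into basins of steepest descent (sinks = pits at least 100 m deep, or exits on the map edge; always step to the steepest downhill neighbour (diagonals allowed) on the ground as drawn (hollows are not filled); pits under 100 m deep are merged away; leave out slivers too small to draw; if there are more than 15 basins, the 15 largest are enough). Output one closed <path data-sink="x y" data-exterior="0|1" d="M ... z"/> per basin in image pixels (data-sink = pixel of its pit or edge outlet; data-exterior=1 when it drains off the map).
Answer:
<path data-sink="564 345" data-exterior="0" d="M468 16l-388 0 14 16 0 6-6 16-2 20-8 21-10 8-18 6-1 2 13 21 16-2 10 2-3 8 0 19 3 5 2 12 10 24 14 10-10 13-23 6-9 14-12 12 0 6 4 9 8 8 44 34 21 13 39 18 8 10 9 25 8 7 9-3 6-9 6 7 6 4 7-12 10-6 22 1 14 9 10 2 14 7 18-1-1-22 4-9 18-22 13 0 30 35 23 0-6 19-18-3-10 20-11 7-11 12-6 1-5 22 3 12 18 36 16 14 15 18 10 2 9-4 6 0 5 2 48 0 24 11 15 13 10 2 8 22-4 15 1 5 64 0 1-431-2-3-21 0-15 6-6 0-22-9 9-15 13-11 4-4 1-11 6-7-31-13-16-12-32-3-4-4-2-9 0-22z"/><path data-sink="195 591" data-exterior="1" d="M78 16l-62 1 0 574 425 1 3-2 0-9-7-7-15-8-11 2-9-8-6-18 0-14 2-3-3-1-15-18-16-14-18-36-3-12 5-22 6-1 11-12 11-7 10-20 18 3 6-19-23 0-30-35-13 0-7 7-15 24 1 22-18 1-14-7-10-2-14-9-22-1-10 6-7 12-6-4-6-7-6 9-9 3-8-7-9-25-8-10-51-25-61-48-4-9 0-6 12-12 8-13 7-4 17-3 10-13-14-10-10-24-2-12-3-5 0-19 3-8-10-2-16 2-13-21 1-2 12-3 12-8 6-8 6-16 2-20 6-16 0-6z"/><path data-sink="477 591" data-exterior="1" d="M420 522l-6 0-18 6 1 23 5 9 6 6 14 0 15 8 7 7-1 11 83-1 4-19-8-22-10-2-15-13-24-11-48 0z"/>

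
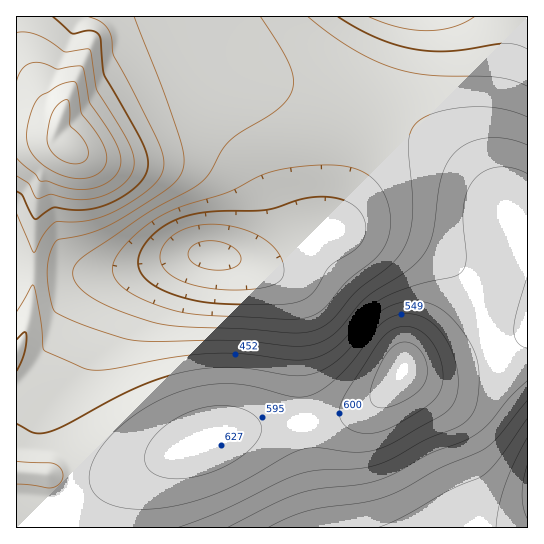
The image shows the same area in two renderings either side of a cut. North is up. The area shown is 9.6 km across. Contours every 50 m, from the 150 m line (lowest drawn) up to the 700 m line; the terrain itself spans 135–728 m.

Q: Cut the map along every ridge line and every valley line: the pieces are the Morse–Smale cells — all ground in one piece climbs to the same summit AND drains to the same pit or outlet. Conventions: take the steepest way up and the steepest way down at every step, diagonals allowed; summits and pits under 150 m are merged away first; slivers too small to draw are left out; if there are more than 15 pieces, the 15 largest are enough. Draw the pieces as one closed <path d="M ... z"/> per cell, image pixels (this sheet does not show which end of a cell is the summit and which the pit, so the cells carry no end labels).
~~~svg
<path d="M370 111l-9 23-16 60-12 31-4 4-6 0-14 7-35 23-17 4-43-8-24 0-79 17-40 0-25-4-30-1 1 261 85 0 5-23 8-14 14-14 32-18 37-16 32-11 40-7 56-5 27-7 22-12 21-20 7-12 32-2 32-8 47-18 14-10 0-90-13-20-16-20-54-52-24-16z"/><path d="M209 73l-31 4-29 11-24 12-35 23-21 21-12-10 0-5-4 7-37 1 1 130 44 2 10 3 40 0 79-17 24 0 43 8 17-4 35-23 14-7 6 0 4-4 12-31 24-83-32-11-66-17-33-7z"/><path d="M527 332l-13 9-47 18-32 8-32 2-7 12-21 20-22 12-27 7-56 5-40 7-32 11-37 16-32 18-14 14-10 18-2 18 424 1z"/><path d="M401 16l-384 0-1 119 37 1 4-7 0 5 12 10 21-21 35-23 24-12 29-11 31-4 29 3 33 7 98 28 20-52z"/><path d="M527 16l-125 0-13 43-20 51 52 23 37 27 41 41 28 39z"/>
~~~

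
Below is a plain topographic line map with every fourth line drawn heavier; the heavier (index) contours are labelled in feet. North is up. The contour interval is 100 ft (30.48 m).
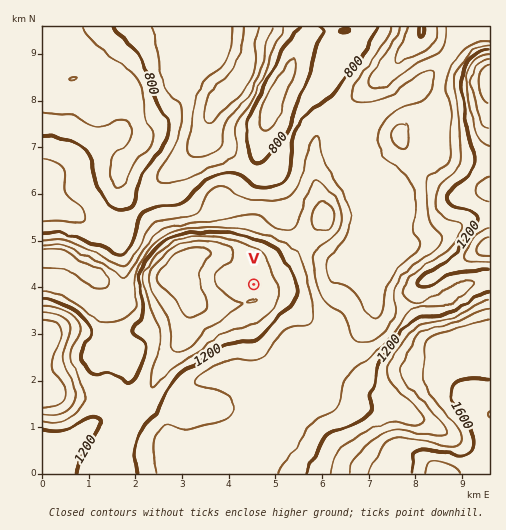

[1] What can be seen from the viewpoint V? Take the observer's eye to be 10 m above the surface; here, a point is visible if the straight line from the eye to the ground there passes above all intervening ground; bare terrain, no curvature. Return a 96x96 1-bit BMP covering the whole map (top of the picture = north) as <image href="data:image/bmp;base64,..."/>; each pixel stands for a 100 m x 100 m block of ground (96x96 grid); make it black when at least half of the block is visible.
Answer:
<image width="96" height="96" href="data:image/bmp;base64,Qk2+BAAAAAAAAD4AAAAoAAAAYAAAAGAAAAABAAEAAAAAAIAEAAATCwAAEwsAAAIAAAAAAAAA////AAAAAAAAAAAAAAAAAf/D+AAAAAAAAAAAAf/D//8AAAAAAAAAAf/D//8AAAAAAAAAAP/D//8AAAAAAAAAAP/j//8AAAAAAAAAAP////8AAAAAAAAAAH////8AAAAAAAAAAD////4AAAAAAAAAAB////4AAAAAAAAAAA////wAAAAAAAAAAAf///wAAAAAAAAAAAP///wAAAAAAAAAAAH///wAAAAAAAAAAAH///8AAAAAAAAAAAH///8AAAAAAAAAAAP///8AAAAAAAAAAAP///8AAAAAAAAAAAP///8AAAAAAAAAAAP///8AAAAAAAAAAAP///8AAAAAAAAAAAP///AAAAAAAAAAAAP//4AAAAAAAAAAAAP//gAAAAAAAAAAAAH//gAAAAAAAAAAAAH//gAAAAAAAAAAAAH//AAAAAAAAAAAAAD//gAAAAAAAAAAAAD//gAAAAAAAAAAAAB//4AAAAAAAAAAAAB///AAAAAAAAAAAAA///8AAAAAAAAAAAA///8AAAAAAAAAAAA///8AAAAAAAAAAAA///8AAAAADgAAAAA///8AAAAAP4AAAAA///8AAAAAP+AAAAA///8AAAAAf/4AAAA/n/8AAAAAf/8AAAB/gH8AAAAA//+AAAB/wA8AAAAA//+AAAB/4AAAAAAB//+AAAB/8AAAAAAB//+AAAD/+AAAAAAB//+AAAH//gAAAAAB//+AAAP///8AAAAA//8AAAP///8AAAAAf/wAAAf///8AAAAAH+AAAA////8AAAAAAAAAAA////8AAAAAAAAAAB////8AAAAAAAAAPx////8AAAAAAAAAPj////8AAAAAAAAAfB////8AAAAAAAAAfB////8AAAAAAAAAeA////8AAAAAAAAAeAf///8AAAAAAAAAeAP///8AAAAAAAAAcAP///8AAAAAAAAAcAH///8AAAAAAAAAcAD///8AAAAAAAAAIAB///8AAAAAAAAAIAB///8AAAAAAAAAIAA///8AAAAAAAAAAAAf//8AAAAAAAAAAAAf//8AAAAAAAAAAAAf//8AAAAAAAAAAAAfz/8AAAAAAAAAAAAfh/8AAAAAAAAAAAA/B/8AAAAAAAAAAgA+B/8AAAAAAAAAA8B+D/8AAAAAAAAAB/z8D/8AAAAAAAAAB//8D/8AAAAAAAAAD//4D/8AAAAAAAAAD//4D/8AAAAAAAAAD//wB/8AAAAAAAAAD//wB/8AAAAAAAAAB//wB/8AAAAAAAAAA//wB/8AAAAAAAAAA//4B/8AAAAAAAAAA//+B/8AAAAAAAAAA///B/8AAAAAAAAAA///z/8AAAAAAAAQA/////8AAAAAAAAYA/////8AAAAAAAAOB/////8AAAAAAAAPB/P///4AAAAAAAAHj/H///wAAAAAAAAHj/n///gAAAAAAAAD//3///AAAAAAAAAB/////8AAAAAAAAAA/////gAAAAAAAAAA////8AAAAAAAAAAA////4AAAAAAAAAAAf///wAAAAAAAAAAAf///wAA="/>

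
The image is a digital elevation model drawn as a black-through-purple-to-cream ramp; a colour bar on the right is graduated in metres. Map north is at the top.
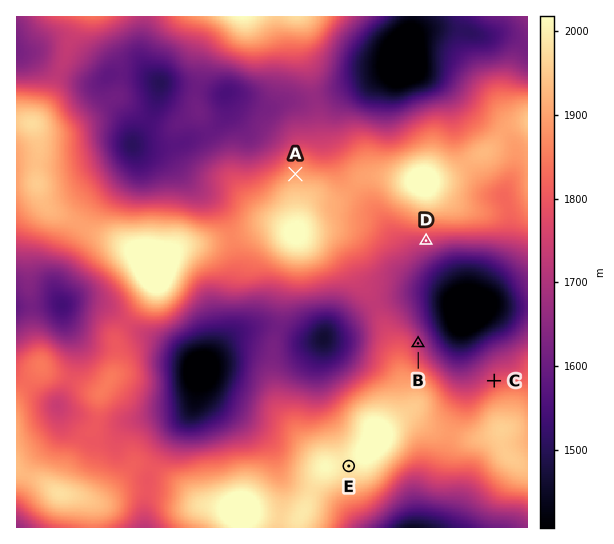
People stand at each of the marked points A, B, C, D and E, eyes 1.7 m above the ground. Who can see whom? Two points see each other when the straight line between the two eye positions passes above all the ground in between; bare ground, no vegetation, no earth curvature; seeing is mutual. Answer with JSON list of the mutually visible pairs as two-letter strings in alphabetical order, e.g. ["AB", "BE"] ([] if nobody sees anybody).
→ ["BC", "BD", "CD"]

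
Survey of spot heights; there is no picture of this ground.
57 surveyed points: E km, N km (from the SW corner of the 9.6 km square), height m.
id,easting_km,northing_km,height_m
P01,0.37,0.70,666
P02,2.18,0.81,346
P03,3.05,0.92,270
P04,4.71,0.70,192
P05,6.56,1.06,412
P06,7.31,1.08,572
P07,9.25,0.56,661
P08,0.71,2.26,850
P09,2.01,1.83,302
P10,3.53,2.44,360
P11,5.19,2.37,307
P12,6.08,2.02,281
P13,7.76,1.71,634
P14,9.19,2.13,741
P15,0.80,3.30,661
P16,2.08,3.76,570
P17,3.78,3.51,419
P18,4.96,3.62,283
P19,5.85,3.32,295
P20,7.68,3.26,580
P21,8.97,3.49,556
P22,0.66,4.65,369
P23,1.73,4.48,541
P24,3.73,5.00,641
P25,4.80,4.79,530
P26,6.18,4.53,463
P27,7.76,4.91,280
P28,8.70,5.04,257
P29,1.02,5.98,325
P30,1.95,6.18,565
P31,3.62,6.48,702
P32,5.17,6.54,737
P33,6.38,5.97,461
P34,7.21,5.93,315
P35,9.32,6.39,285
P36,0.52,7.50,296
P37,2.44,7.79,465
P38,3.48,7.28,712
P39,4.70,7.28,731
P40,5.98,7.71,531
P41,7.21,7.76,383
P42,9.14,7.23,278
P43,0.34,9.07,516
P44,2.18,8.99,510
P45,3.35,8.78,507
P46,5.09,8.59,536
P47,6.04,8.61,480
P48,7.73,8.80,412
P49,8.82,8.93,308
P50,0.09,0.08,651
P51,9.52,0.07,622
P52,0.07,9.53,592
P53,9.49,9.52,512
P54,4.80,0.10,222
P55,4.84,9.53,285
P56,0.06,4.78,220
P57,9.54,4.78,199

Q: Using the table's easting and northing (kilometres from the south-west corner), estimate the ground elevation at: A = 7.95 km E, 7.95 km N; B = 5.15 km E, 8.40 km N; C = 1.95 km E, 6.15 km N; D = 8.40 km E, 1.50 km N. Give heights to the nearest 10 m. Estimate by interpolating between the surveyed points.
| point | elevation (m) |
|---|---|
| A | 330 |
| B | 610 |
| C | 570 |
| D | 630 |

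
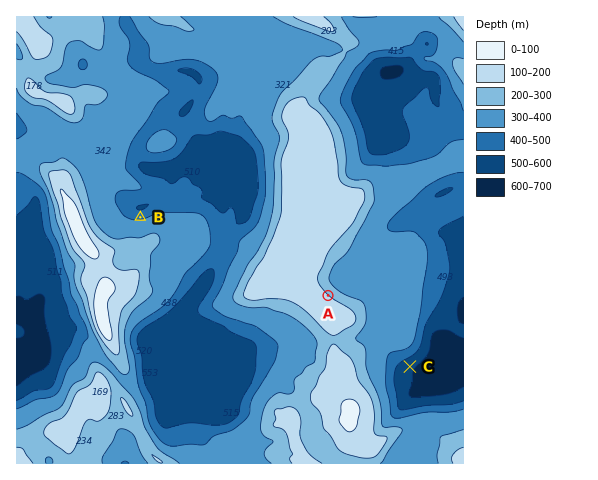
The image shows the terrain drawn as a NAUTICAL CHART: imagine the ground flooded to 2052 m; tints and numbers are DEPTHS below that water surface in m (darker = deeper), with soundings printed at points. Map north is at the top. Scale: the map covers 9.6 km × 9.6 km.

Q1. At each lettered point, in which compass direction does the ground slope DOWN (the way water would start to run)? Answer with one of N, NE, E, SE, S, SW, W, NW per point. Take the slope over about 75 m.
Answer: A NE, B N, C SE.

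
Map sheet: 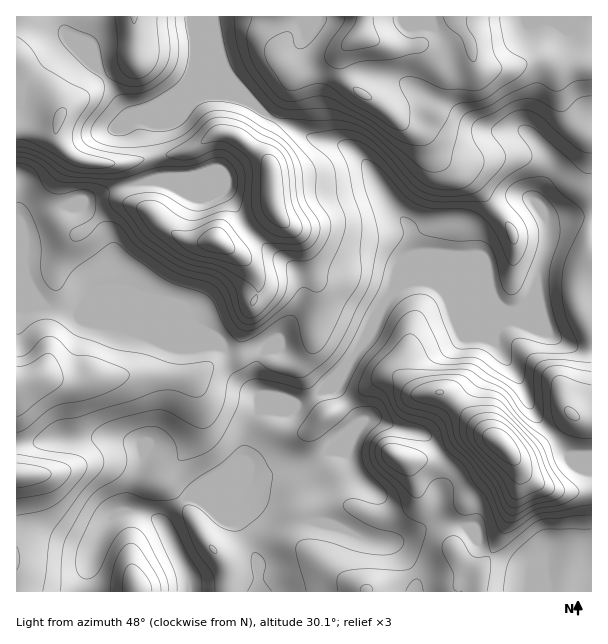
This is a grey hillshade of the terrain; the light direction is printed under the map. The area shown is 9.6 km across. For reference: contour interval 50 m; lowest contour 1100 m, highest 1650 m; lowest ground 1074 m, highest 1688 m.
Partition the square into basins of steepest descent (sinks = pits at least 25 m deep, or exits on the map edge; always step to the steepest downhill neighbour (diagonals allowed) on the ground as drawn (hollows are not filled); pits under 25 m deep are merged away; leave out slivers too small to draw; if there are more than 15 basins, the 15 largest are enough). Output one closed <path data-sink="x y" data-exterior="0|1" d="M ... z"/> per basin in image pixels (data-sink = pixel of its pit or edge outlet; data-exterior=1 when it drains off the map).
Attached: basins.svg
<path data-sink="189 591" data-exterior="1" d="M591 16l-575 1 1 575 463-1 1-22 12-18 15-30 10-33 0-20-4-10-4-5 11 3 13-6 14-10 18-18 6-8 9 6 11 0z"/><path data-sink="591 591" data-exterior="1" d="M518 464l2 15-4 19-8 23-15 30-12 18-1 22 111 1 1-100-31 0-16-5-17-9z"/><path data-sink="591 456" data-exterior="1" d="M572 414l-6 8-18 18-23 14-14 1 17 23 17 9 16 5 30 0 1-70-11-2z"/>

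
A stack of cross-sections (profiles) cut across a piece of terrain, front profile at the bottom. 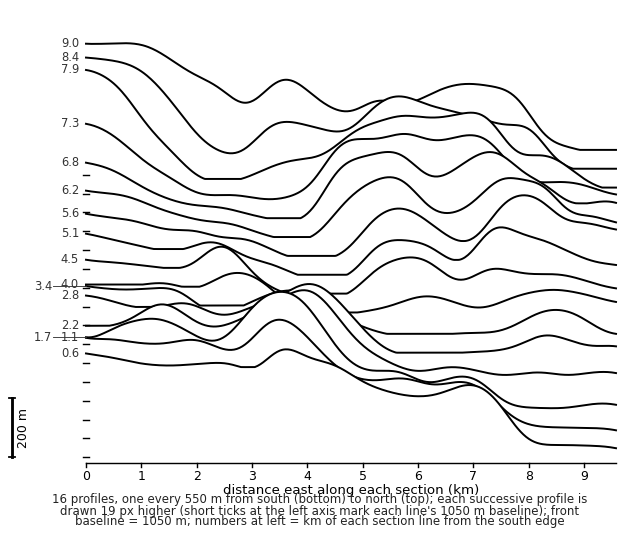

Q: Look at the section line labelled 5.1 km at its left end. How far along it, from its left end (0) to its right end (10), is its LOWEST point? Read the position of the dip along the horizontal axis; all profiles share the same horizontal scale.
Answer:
5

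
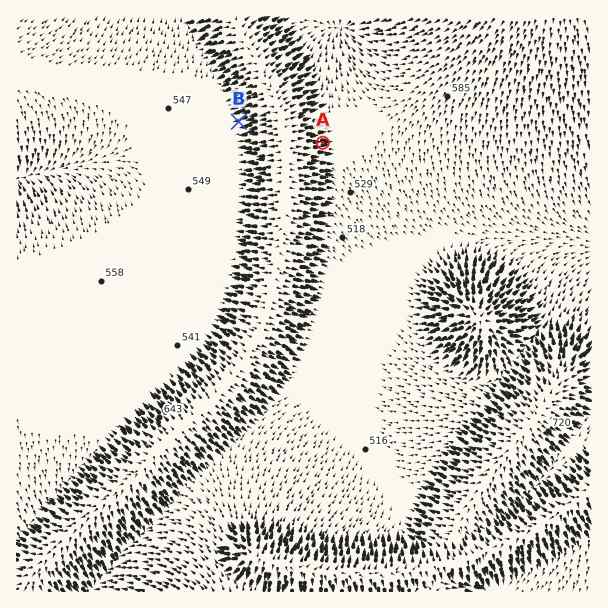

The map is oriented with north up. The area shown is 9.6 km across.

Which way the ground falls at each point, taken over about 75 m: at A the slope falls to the E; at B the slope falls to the W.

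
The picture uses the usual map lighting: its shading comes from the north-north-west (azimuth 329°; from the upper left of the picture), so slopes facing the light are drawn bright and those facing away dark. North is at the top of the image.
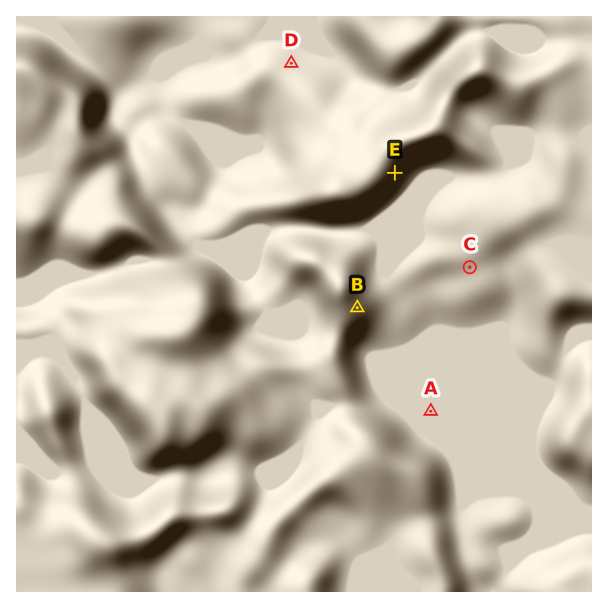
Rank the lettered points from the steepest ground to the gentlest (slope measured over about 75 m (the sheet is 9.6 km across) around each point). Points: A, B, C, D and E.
E B D C A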